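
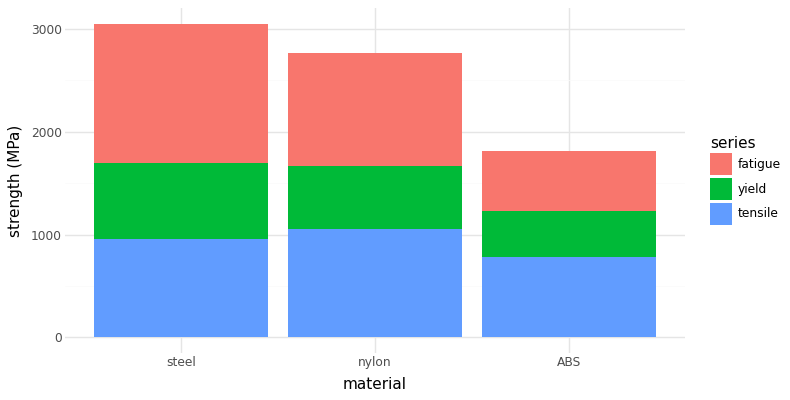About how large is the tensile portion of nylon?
tensile top ≈ 1000, bottom ≈ 0; segment ≈ 1000.

≈ 1000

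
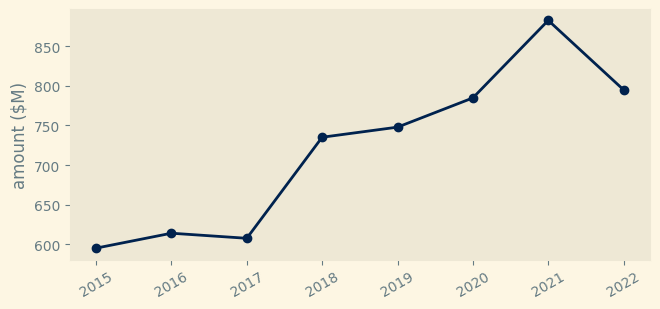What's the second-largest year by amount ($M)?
Top 3: 2021 ≈ 875, 2022 ≈ 800, 2020 ≈ 775.

2022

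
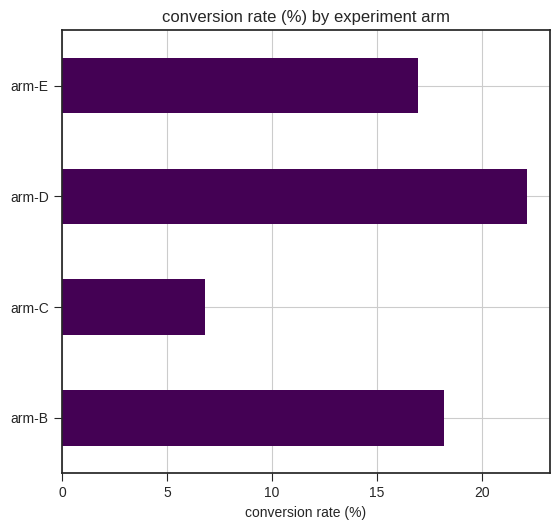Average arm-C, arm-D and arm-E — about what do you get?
≈ 15

(6 + 22 + 16) / 3 ≈ 15.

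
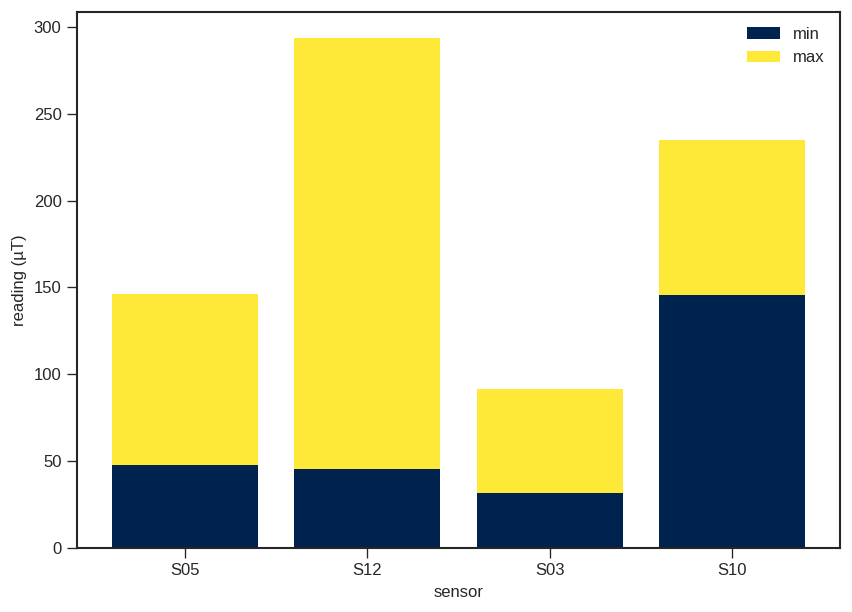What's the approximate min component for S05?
≈ 50

min top ≈ 50, bottom ≈ 0; segment ≈ 50.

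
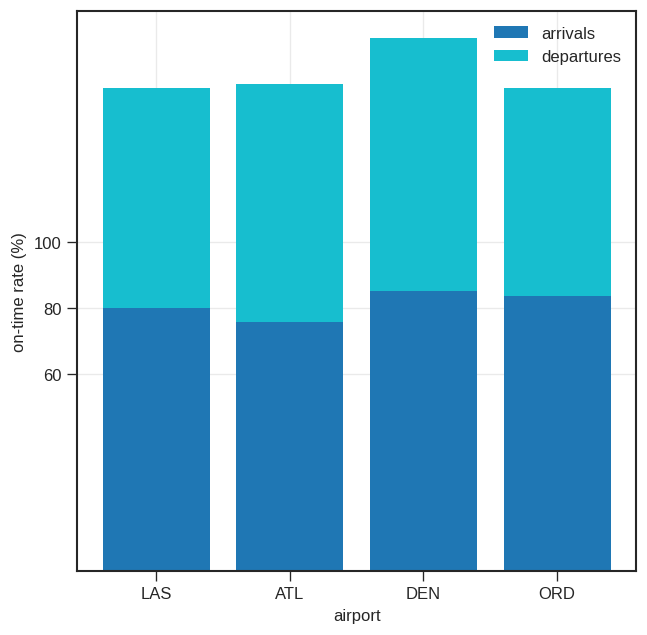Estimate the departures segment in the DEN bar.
departures top ≈ 160, bottom ≈ 80; segment ≈ 80.

≈ 80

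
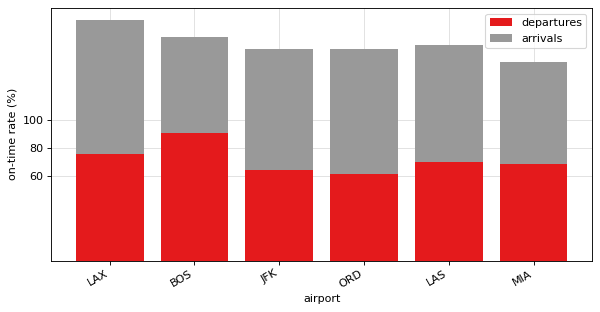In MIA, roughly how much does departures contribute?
departures top ≈ 60, bottom ≈ 0; segment ≈ 60.

≈ 60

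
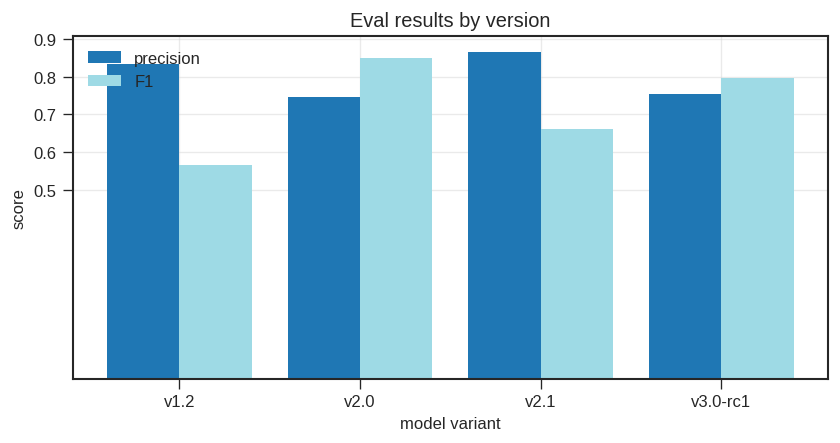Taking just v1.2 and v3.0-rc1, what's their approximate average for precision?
≈ 0.8

(0.8 + 0.8) / 2 ≈ 0.8.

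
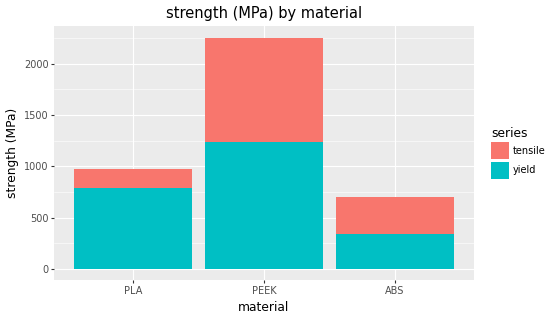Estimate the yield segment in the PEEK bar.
≈ 1200

yield top ≈ 1200, bottom ≈ 0; segment ≈ 1200.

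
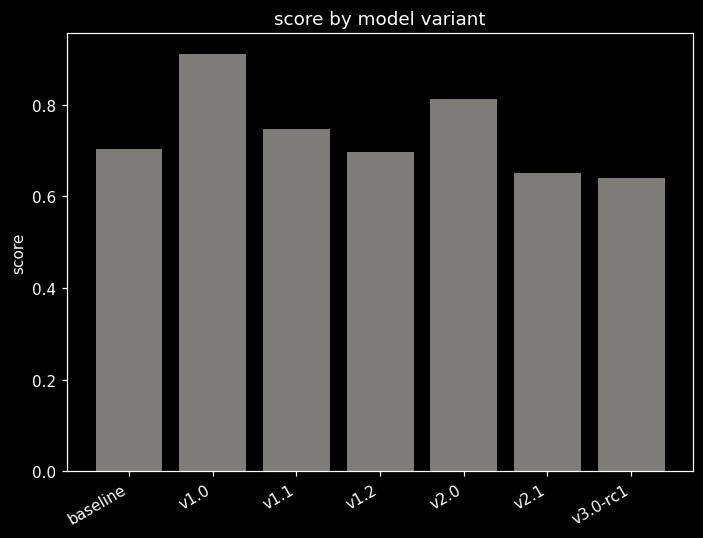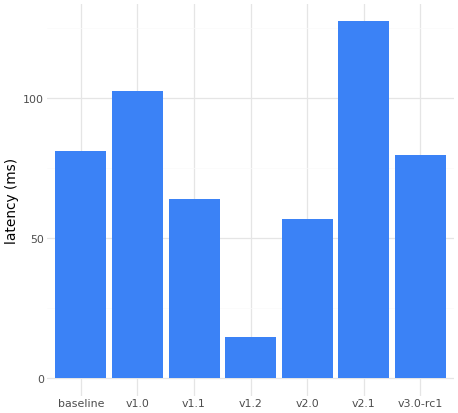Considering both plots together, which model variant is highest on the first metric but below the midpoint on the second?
v2.0

Chart 2 median latency (ms) ≈ 80; below-median model variants: v1.1, v1.2, v2.0. Among those, v2.0 has the highest score (≈ 0.8).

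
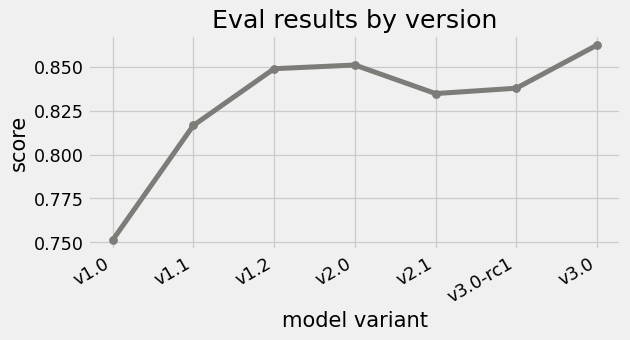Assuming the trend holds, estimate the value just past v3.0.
≈ 0.875

Last three: 0.83, 0.84, 0.86 → slope ≈ 0.015/step → next ≈ 0.875.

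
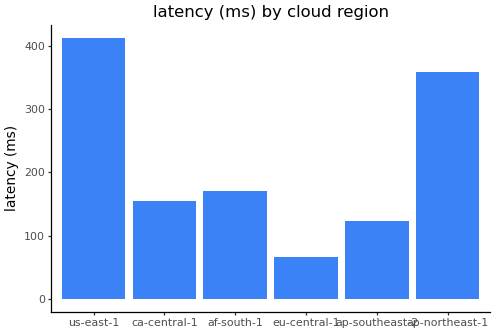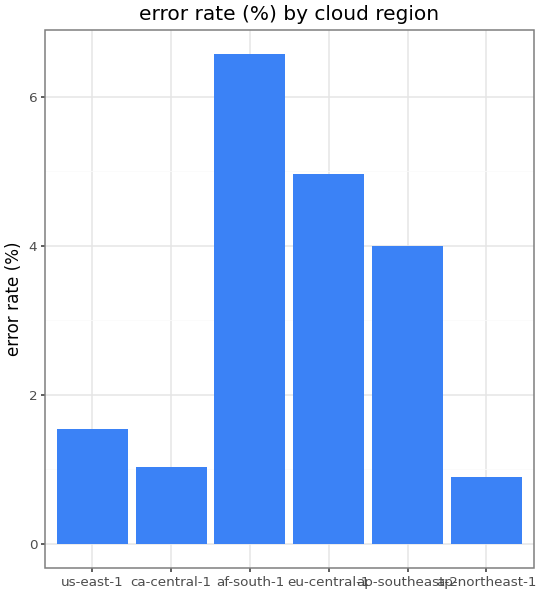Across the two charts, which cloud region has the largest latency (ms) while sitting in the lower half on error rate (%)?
Chart 2 median error rate (%) ≈ 3; below-median cloud regions: us-east-1, ca-central-1, ap-northeast-1. Among those, us-east-1 has the highest latency (ms) (≈ 400).

us-east-1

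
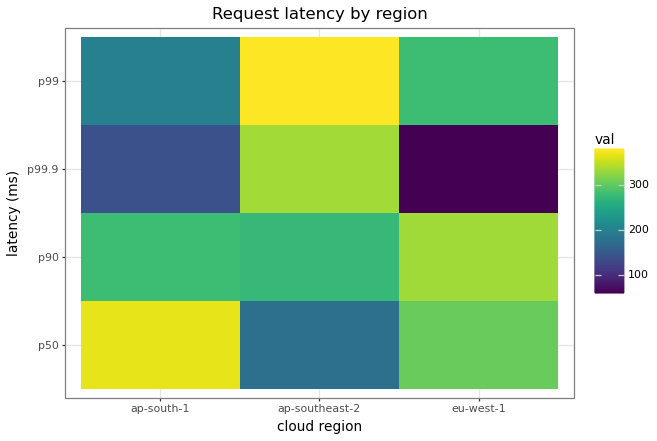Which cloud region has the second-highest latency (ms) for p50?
eu-west-1

Top 3 for p50: ap-south-1 ≈ 350, eu-west-1 ≈ 300, ap-southeast-2 ≈ 200.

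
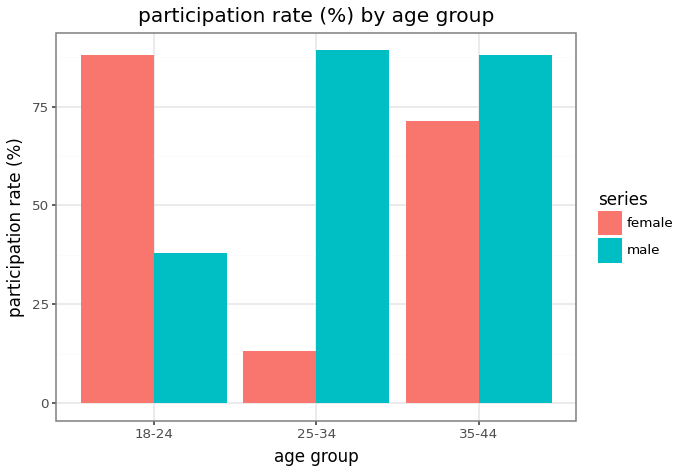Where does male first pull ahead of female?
18-24: male ≈ 40 vs female ≈ 90 (not yet); 25-34: male ≈ 90 vs female ≈ 10 (first crossover).

25-34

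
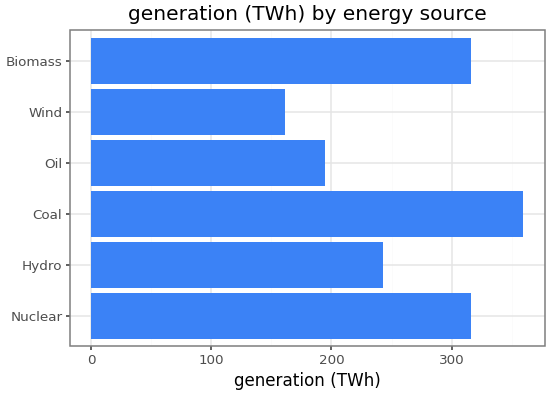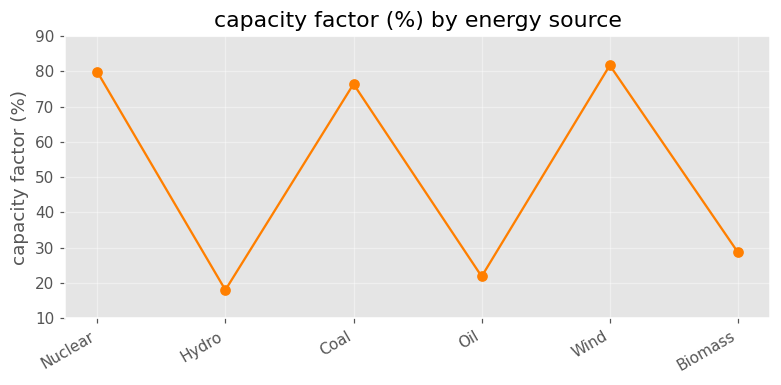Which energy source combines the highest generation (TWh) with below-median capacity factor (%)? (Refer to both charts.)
Chart 2 median capacity factor (%) ≈ 50; below-median energy sources: Hydro, Oil, Biomass. Among those, Biomass has the highest generation (TWh) (≈ 300).

Biomass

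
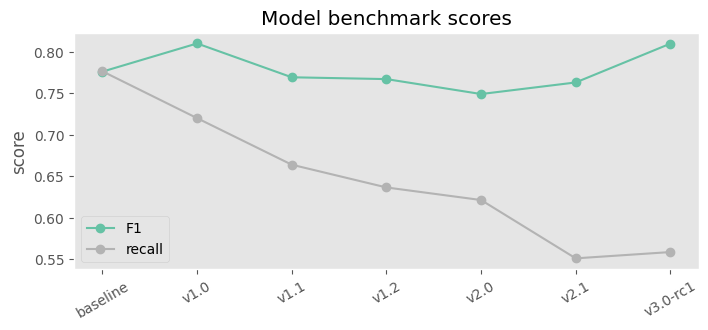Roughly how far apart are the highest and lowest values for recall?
Max baseline ≈ 0.80, min v2.1 ≈ 0.55; range ≈ 0.25.

≈ 0.25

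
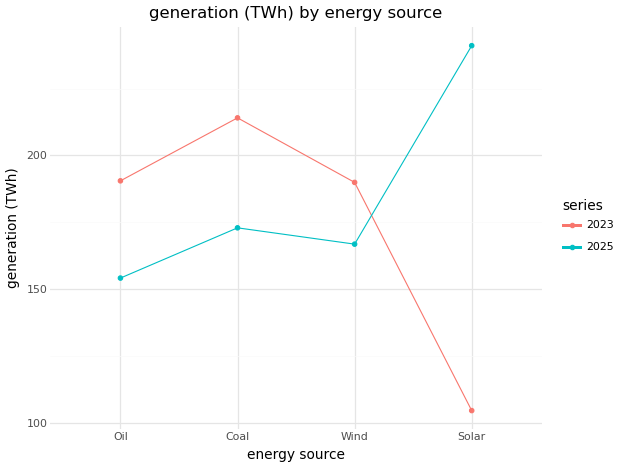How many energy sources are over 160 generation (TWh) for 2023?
Above 160: Oil, Coal, Wind.

3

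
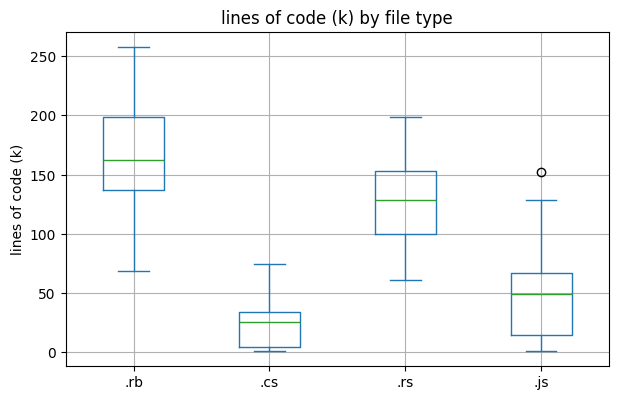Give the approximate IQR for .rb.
Q3 ≈ 200, Q1 ≈ 140; IQR ≈ 60.

≈ 60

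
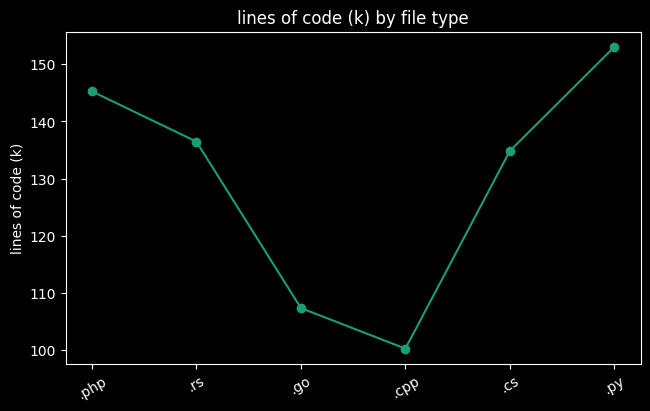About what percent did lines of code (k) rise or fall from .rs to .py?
≈ +14.8%

.rs ≈ 135, .py ≈ 155; (155 − 135) / 135 ≈ +14.8%.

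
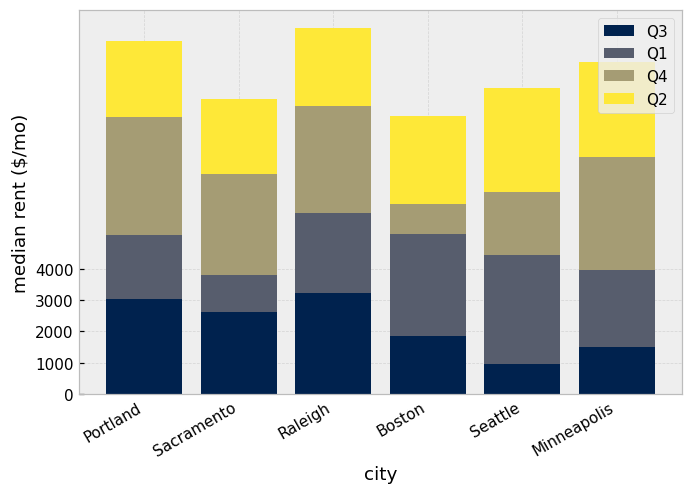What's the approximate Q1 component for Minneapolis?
Q1 top ≈ 4000, bottom ≈ 2000; segment ≈ 2000.

≈ 2000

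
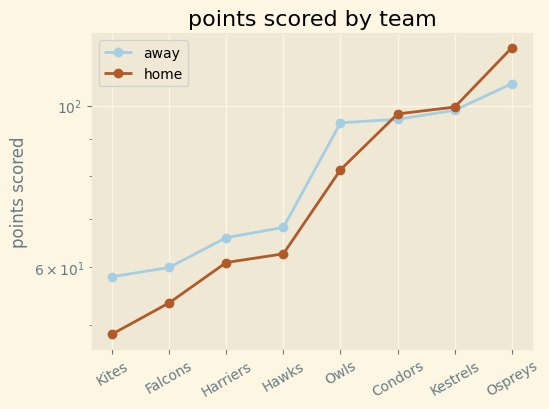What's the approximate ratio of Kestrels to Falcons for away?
≈ 1.67×

Kestrels ≈ 100, Falcons ≈ 60; 100/60 ≈ 1.67.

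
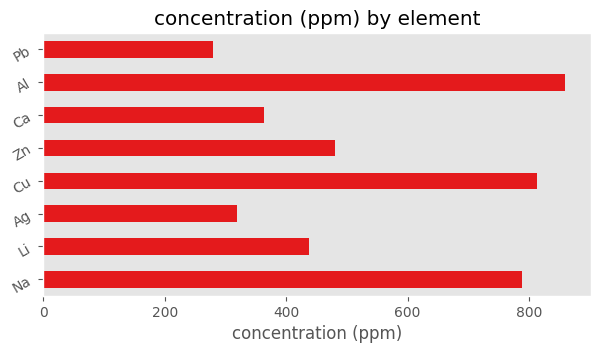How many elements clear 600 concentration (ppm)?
3

Above 600: Na, Cu, Al.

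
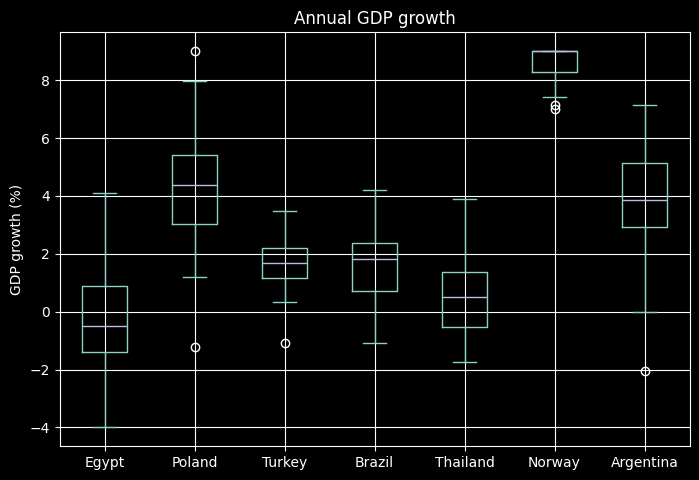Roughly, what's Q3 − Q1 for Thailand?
Q3 ≈ 1, Q1 ≈ -1; IQR ≈ 2.

≈ 2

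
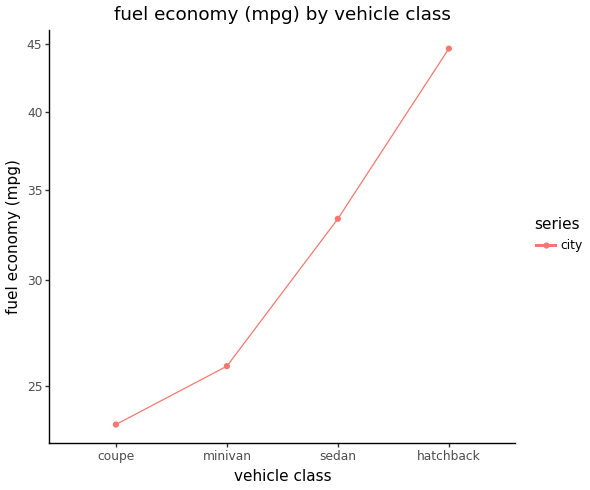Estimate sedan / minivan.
≈ 1.31×

sedan ≈ 34, minivan ≈ 26; 34/26 ≈ 1.31.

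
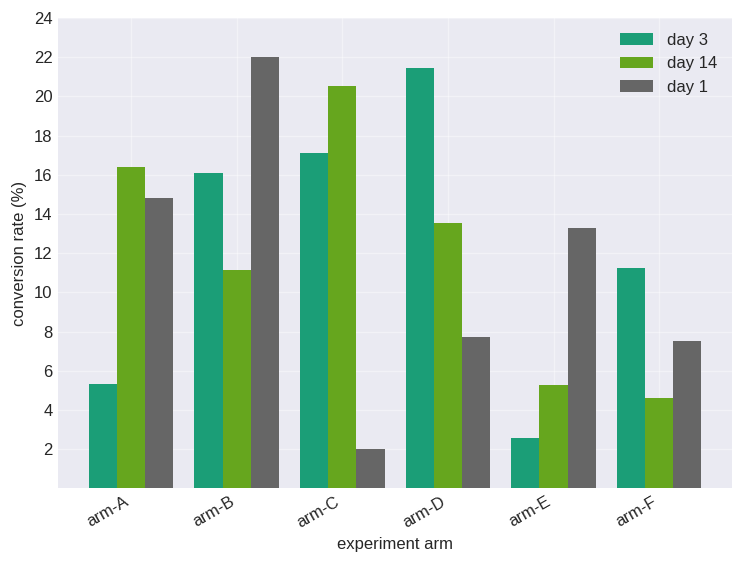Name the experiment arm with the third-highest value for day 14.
Top 4 for day 14: arm-C ≈ 20, arm-A ≈ 16, arm-D ≈ 14, arm-B ≈ 12.

arm-D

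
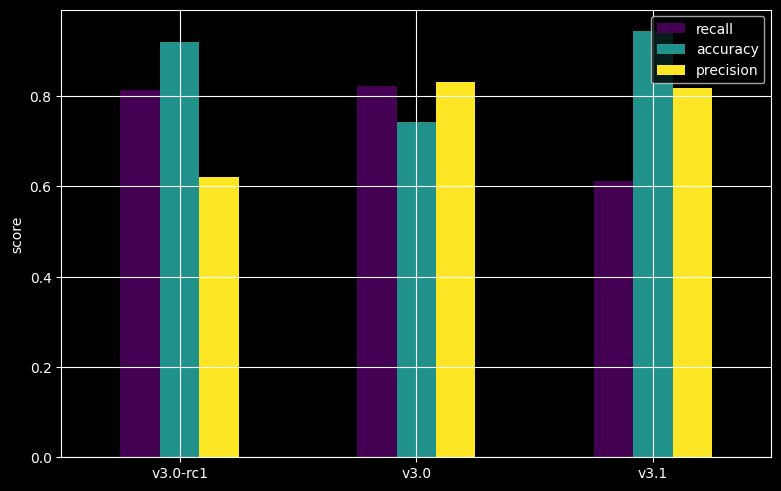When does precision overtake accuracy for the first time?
v3.0-rc1: precision ≈ 0.6 vs accuracy ≈ 0.9 (not yet); v3.0: precision ≈ 0.8 vs accuracy ≈ 0.7 (first crossover).

v3.0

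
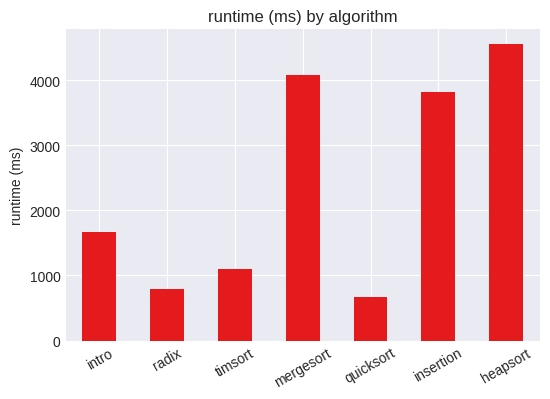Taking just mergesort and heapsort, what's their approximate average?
(4000 + 4500) / 2 ≈ 4250.

≈ 4250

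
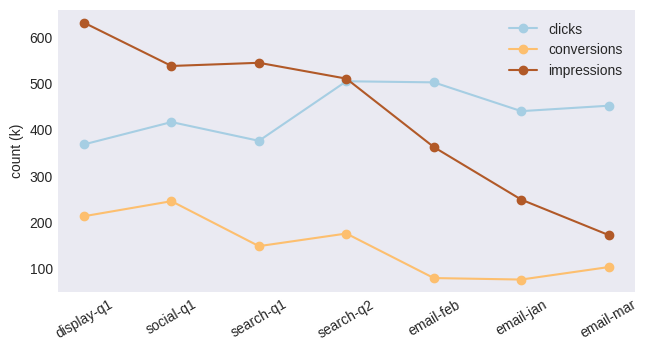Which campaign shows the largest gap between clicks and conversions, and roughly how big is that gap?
email-feb, ≈ 400 k

email-feb: clicks ≈ 500, conversions ≈ 100 → gap ≈ 400. Next-largest (email-jan) is only ≈ 350.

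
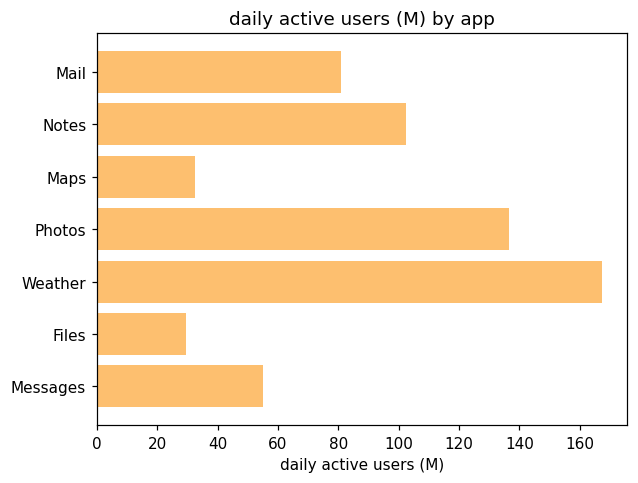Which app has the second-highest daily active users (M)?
Top 3: Weather ≈ 160, Photos ≈ 140, Notes ≈ 100.

Photos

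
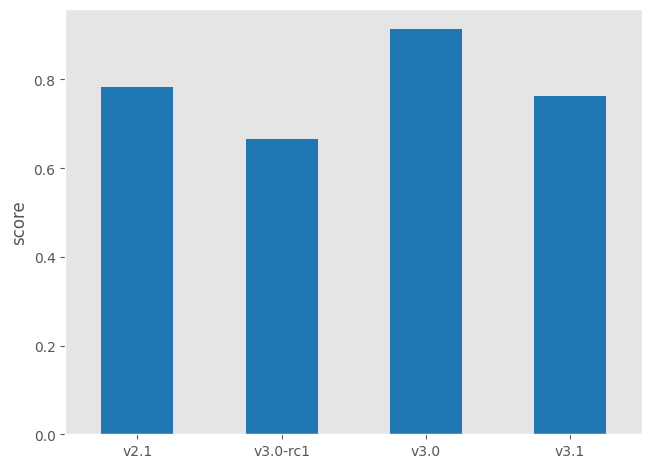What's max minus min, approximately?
Max v3.0 ≈ 0.9, min v3.0-rc1 ≈ 0.7; range ≈ 0.2.

≈ 0.2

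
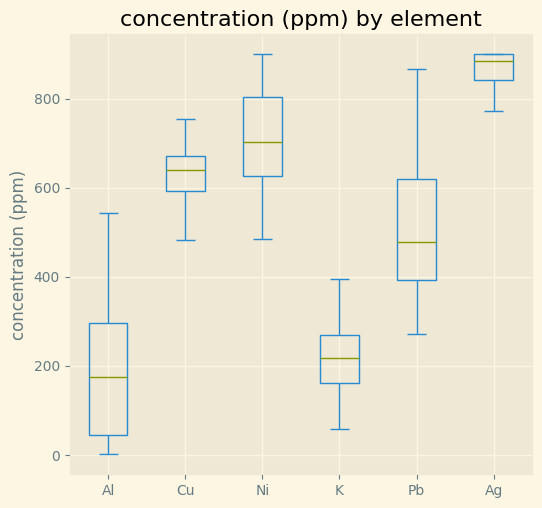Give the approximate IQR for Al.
Q3 ≈ 300, Q1 ≈ 0; IQR ≈ 300.

≈ 300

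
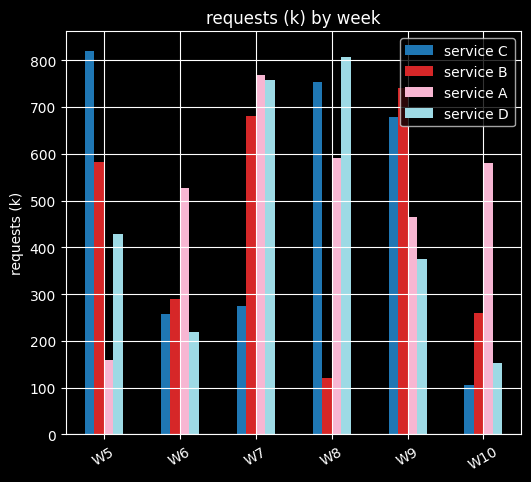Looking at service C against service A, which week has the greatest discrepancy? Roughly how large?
W5: service C ≈ 800, service A ≈ 200 → gap ≈ 600. Next-largest (W7) is only ≈ 500.

W5, ≈ 600 k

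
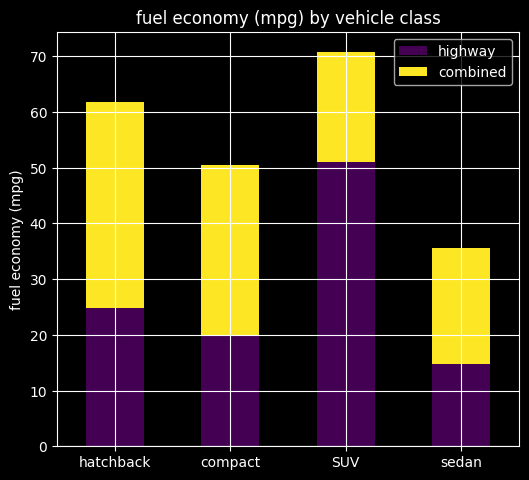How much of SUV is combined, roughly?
combined top ≈ 70, bottom ≈ 50; segment ≈ 20.

≈ 20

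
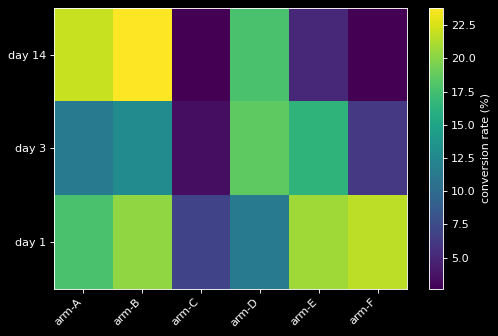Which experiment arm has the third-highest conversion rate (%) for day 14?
arm-D

Top 4 for day 14: arm-B ≈ 24, arm-A ≈ 22, arm-D ≈ 18, arm-E ≈ 6.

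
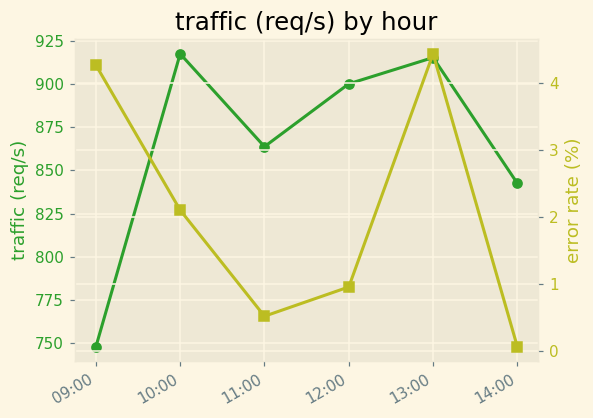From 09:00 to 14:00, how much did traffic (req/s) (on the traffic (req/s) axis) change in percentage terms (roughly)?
≈ +13.5%

09:00 ≈ 740, 14:00 ≈ 840; (840 − 740) / 740 ≈ +13.5%.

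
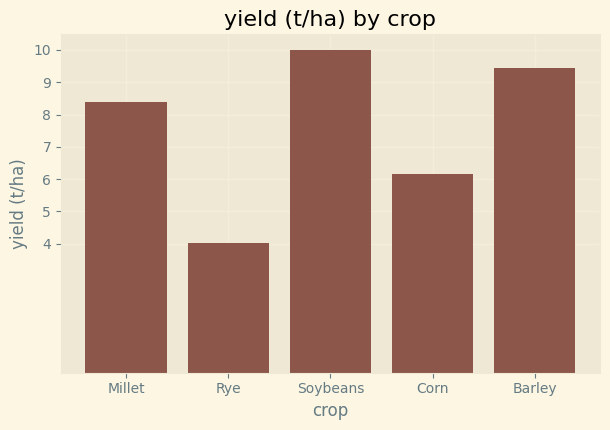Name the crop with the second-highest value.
Barley

Top 3: Soybeans ≈ 10, Barley ≈ 9, Millet ≈ 8.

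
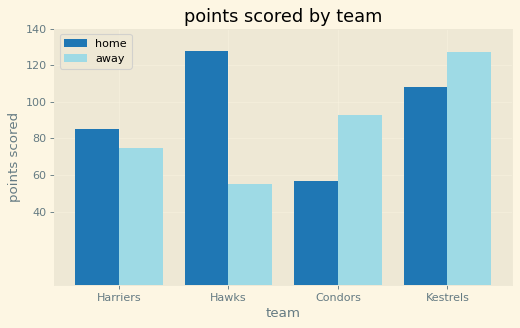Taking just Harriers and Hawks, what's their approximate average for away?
≈ 70

(80 + 60) / 2 ≈ 70.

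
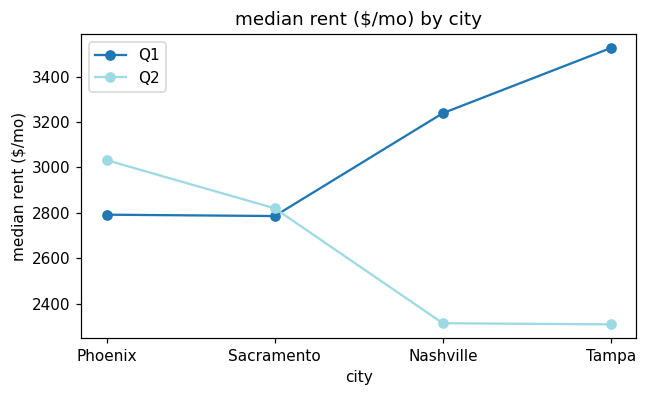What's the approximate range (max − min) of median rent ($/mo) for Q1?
≈ 800

Max Tampa ≈ 3600, min Sacramento ≈ 2800; range ≈ 800.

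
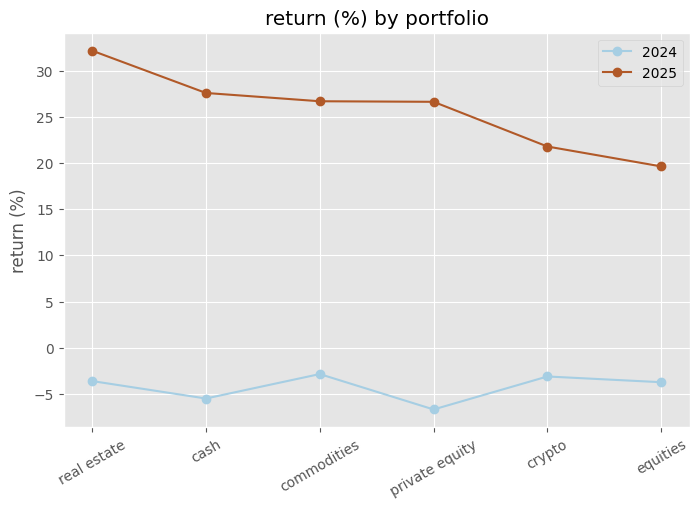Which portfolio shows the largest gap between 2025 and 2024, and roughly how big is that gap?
real estate, ≈ 35 %

real estate: 2025 ≈ 30, 2024 ≈ -5 → gap ≈ 35. Next-largest (private equity) is only ≈ 30.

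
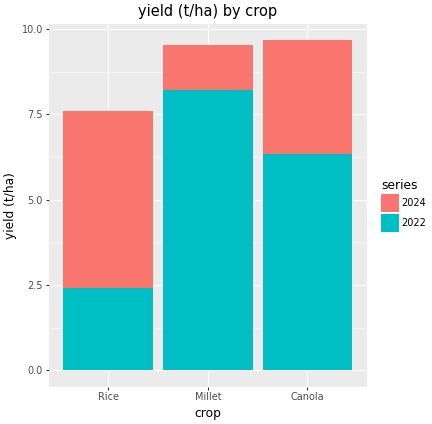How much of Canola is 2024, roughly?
≈ 4

2024 top ≈ 10, bottom ≈ 6; segment ≈ 4.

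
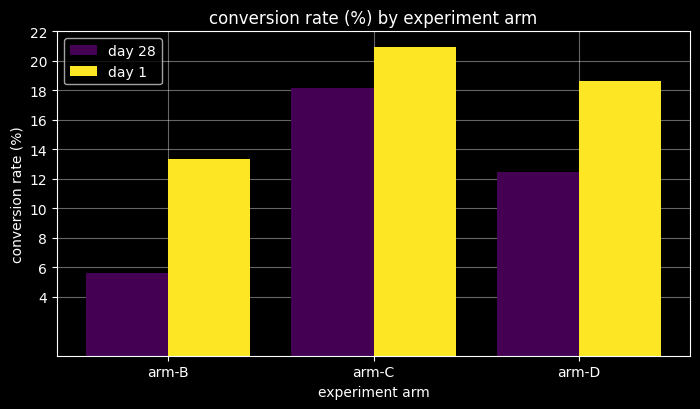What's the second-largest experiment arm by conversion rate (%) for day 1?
Top 3 for day 1: arm-C ≈ 20, arm-D ≈ 18, arm-B ≈ 14.

arm-D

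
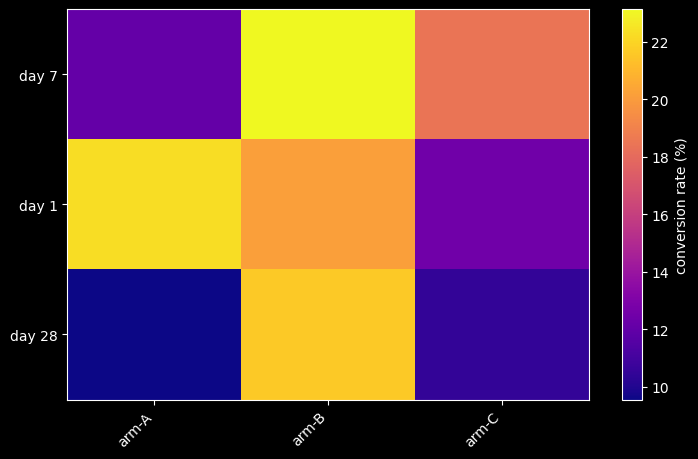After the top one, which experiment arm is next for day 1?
Top 3 for day 1: arm-A ≈ 22, arm-B ≈ 20, arm-C ≈ 12.

arm-B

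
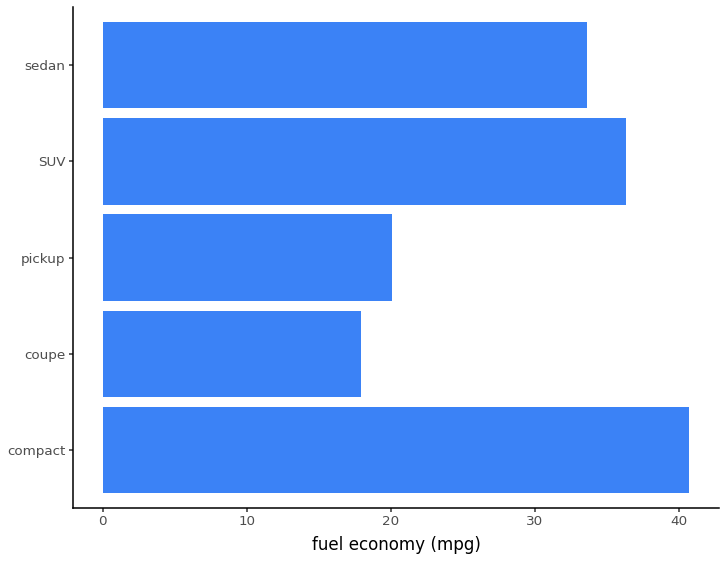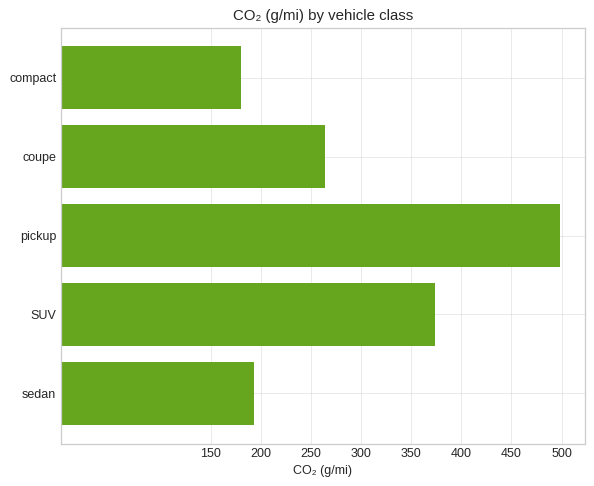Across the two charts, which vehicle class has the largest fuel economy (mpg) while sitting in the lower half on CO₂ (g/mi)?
Chart 2 median CO₂ (g/mi) ≈ 250; below-median vehicle classes: compact, sedan. Among those, compact has the highest fuel economy (mpg) (≈ 40).

compact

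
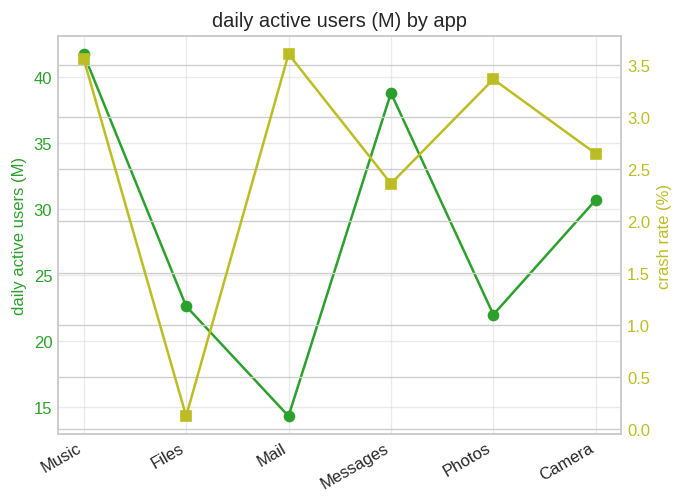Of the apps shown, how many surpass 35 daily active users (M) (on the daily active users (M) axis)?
2

Above 35: Music, Messages.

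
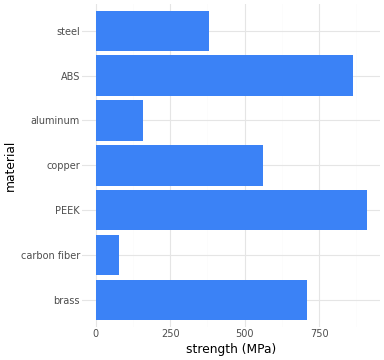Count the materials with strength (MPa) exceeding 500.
Above 500: brass, PEEK, copper, ABS.

4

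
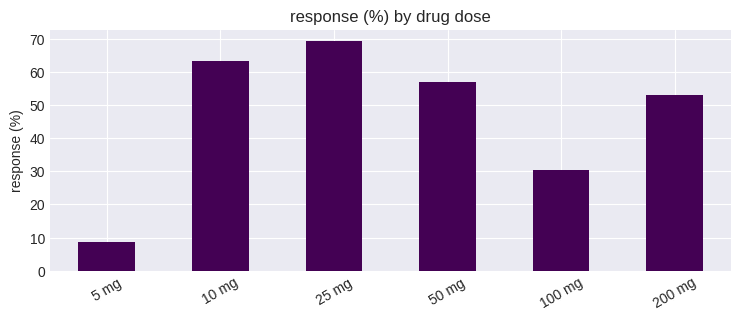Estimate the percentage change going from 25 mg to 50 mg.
≈ -14.3%

25 mg ≈ 70, 50 mg ≈ 60; (60 − 70) / 70 ≈ -14.3%.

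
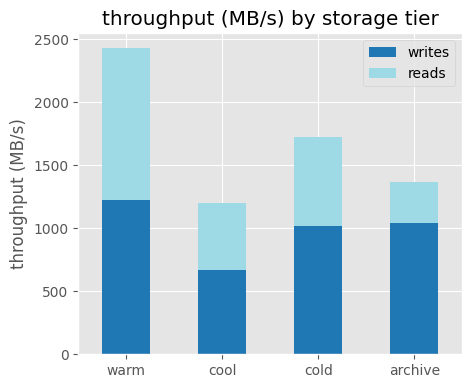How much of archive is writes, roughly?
≈ 1000

writes top ≈ 1000, bottom ≈ 0; segment ≈ 1000.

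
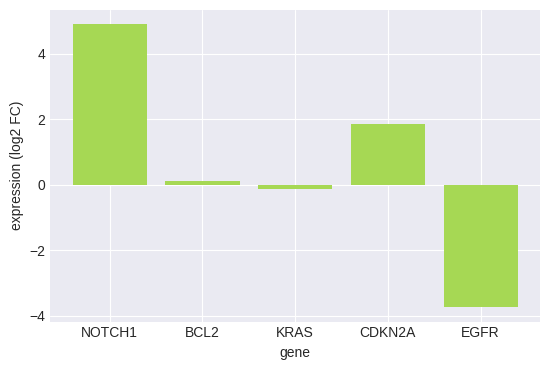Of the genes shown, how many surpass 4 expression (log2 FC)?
1

Above 4: NOTCH1.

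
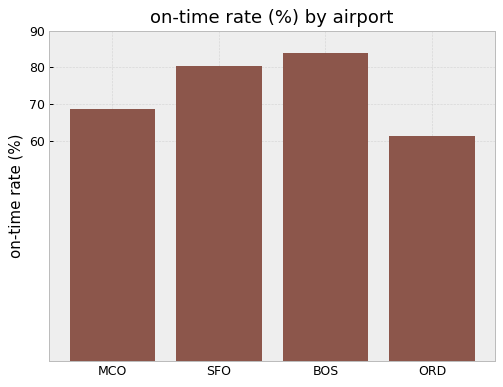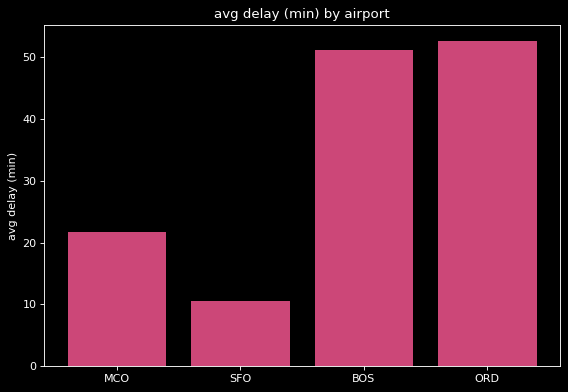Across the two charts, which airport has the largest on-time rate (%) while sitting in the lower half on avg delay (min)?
SFO

Chart 2 median avg delay (min) ≈ 35; below-median airports: MCO, SFO. Among those, SFO has the highest on-time rate (%) (≈ 80).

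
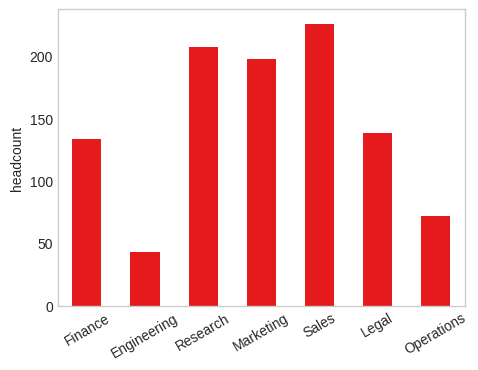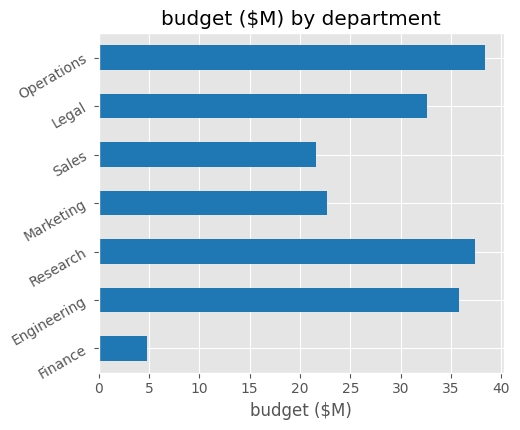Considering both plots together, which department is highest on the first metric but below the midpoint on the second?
Sales

Chart 2 median budget ($M) ≈ 35; below-median departments: Finance, Marketing, Sales. Among those, Sales has the highest headcount (≈ 225).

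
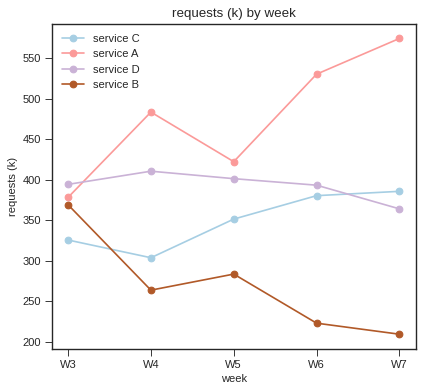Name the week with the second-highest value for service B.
W5

Top 3 for service B: W3 ≈ 350, W5 ≈ 300, W4 ≈ 250.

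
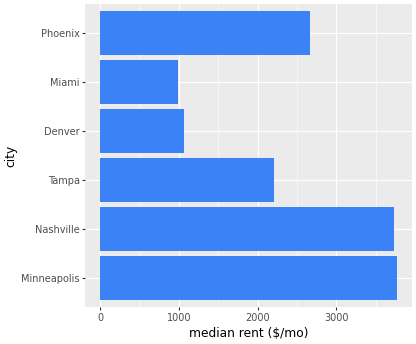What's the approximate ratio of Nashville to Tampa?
Nashville ≈ 3500, Tampa ≈ 2000; 3500/2000 ≈ 1.75.

≈ 1.75×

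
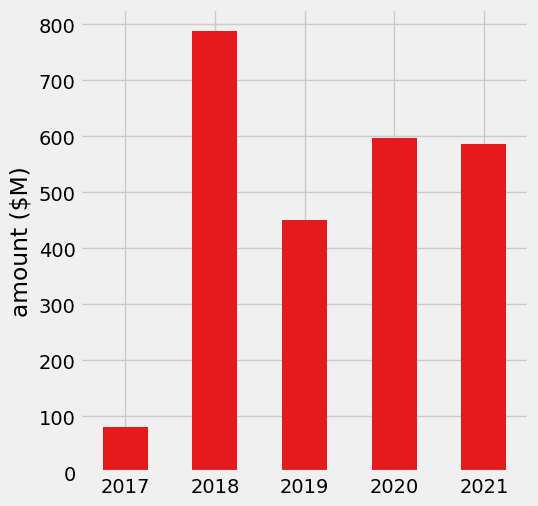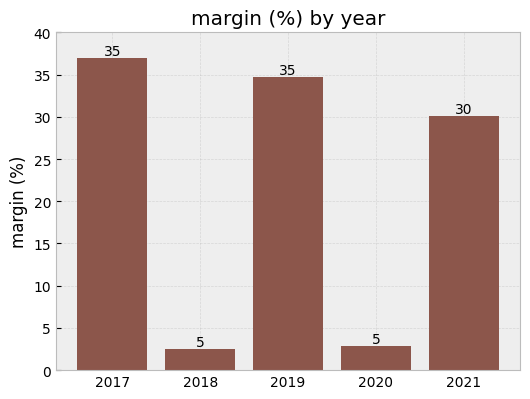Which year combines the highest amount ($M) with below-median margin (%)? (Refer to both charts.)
2018

Chart 2 median margin (%) ≈ 30; below-median years: 2018, 2020. Among those, 2018 has the highest amount ($M) (≈ 800).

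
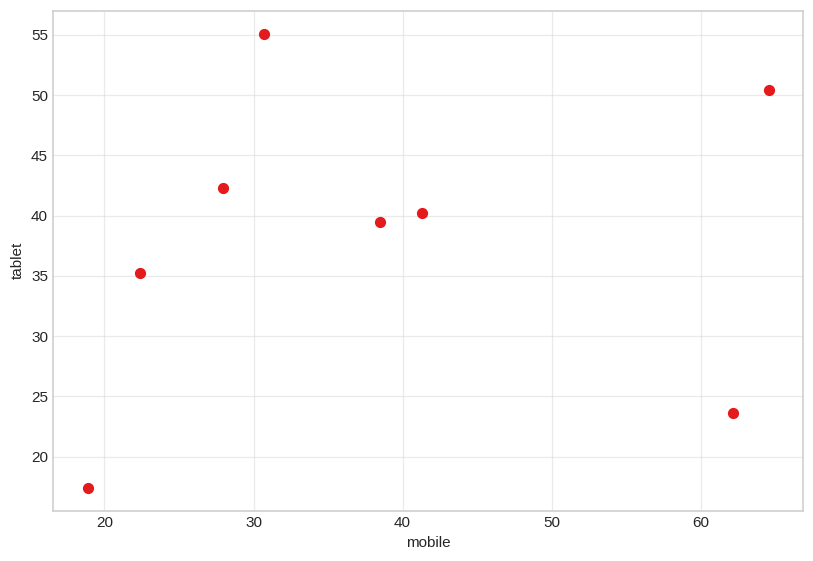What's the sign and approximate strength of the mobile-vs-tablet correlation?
no clear correlation

Points are roughly uncorrelated; weak (|r| ≈ 0.2).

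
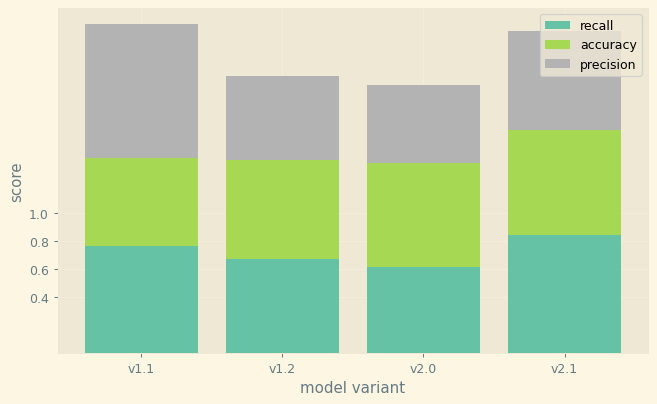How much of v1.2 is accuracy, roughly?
accuracy top ≈ 1.4, bottom ≈ 0.6; segment ≈ 0.8.

≈ 0.8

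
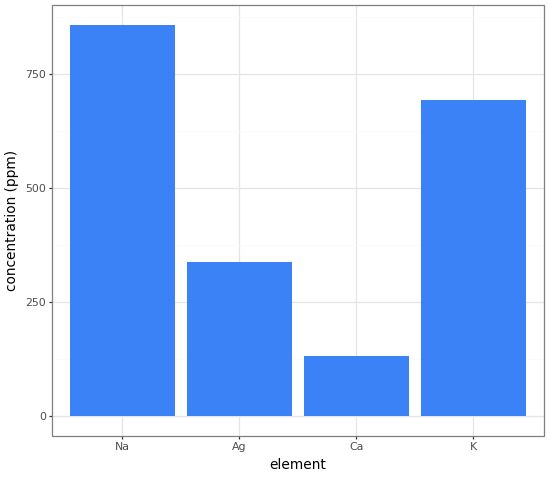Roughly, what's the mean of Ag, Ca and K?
(300 + 100 + 700) / 3 ≈ 367.

≈ 367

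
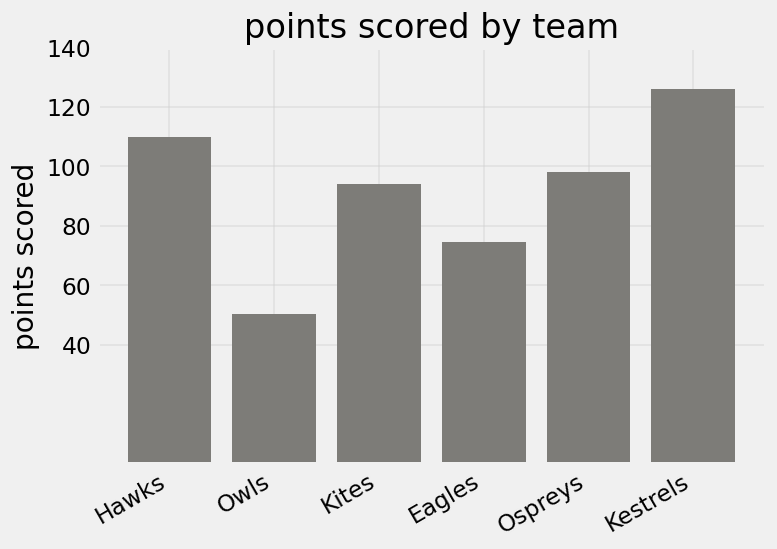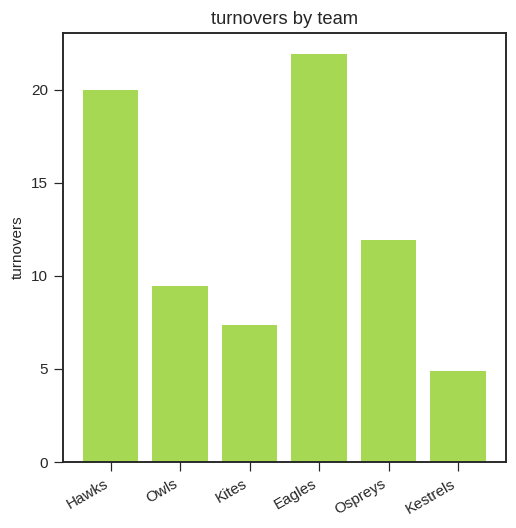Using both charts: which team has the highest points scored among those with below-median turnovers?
Chart 2 median turnovers ≈ 10; below-median teams: Owls, Kites, Kestrels. Among those, Kestrels has the highest points scored (≈ 120).

Kestrels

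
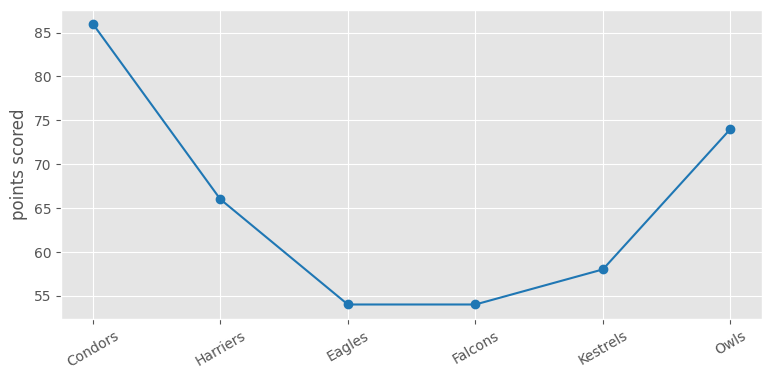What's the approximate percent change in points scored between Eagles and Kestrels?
≈ +9.1%

Eagles ≈ 55, Kestrels ≈ 60; (60 − 55) / 55 ≈ +9.1%.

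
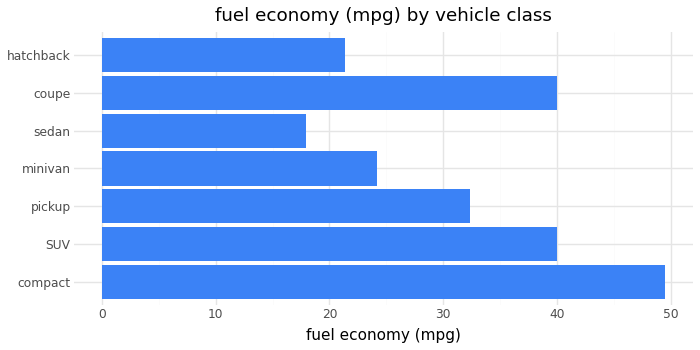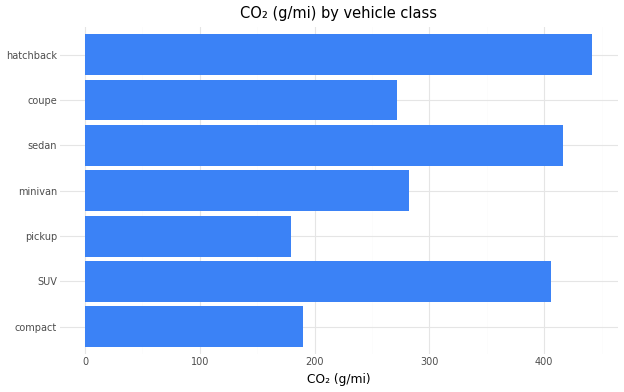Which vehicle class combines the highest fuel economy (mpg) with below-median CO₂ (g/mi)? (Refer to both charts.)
compact

Chart 2 median CO₂ (g/mi) ≈ 300; below-median vehicle classes: compact, pickup, coupe. Among those, compact has the highest fuel economy (mpg) (≈ 50).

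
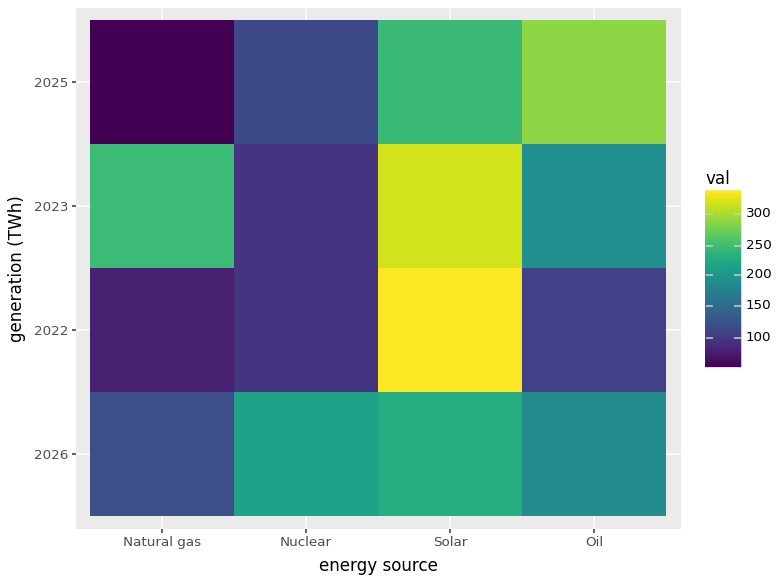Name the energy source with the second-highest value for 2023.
Top 3 for 2023: Solar ≈ 325, Natural gas ≈ 250, Oil ≈ 200.

Natural gas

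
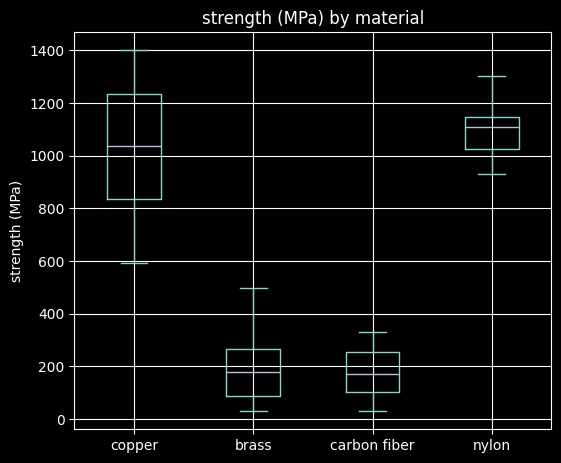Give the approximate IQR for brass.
Q3 ≈ 300, Q1 ≈ 100; IQR ≈ 200.

≈ 200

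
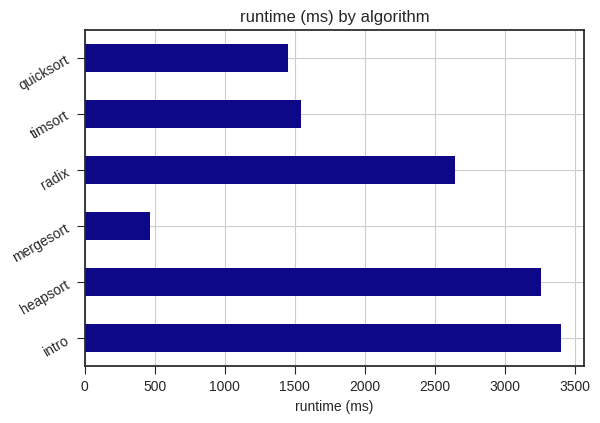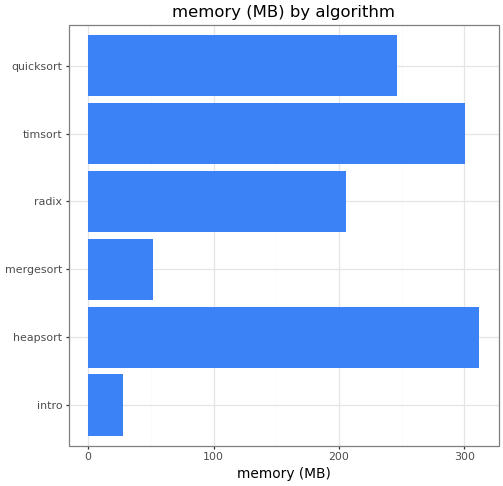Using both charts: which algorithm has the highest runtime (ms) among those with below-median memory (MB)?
intro

Chart 2 median memory (MB) ≈ 250; below-median algorithms: intro, mergesort, radix. Among those, intro has the highest runtime (ms) (≈ 3500).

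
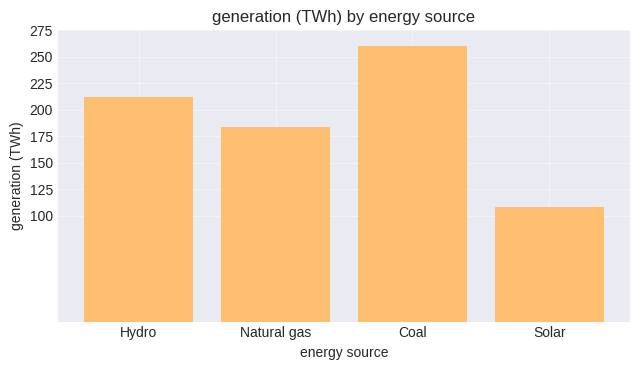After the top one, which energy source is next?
Top 3: Coal ≈ 250, Hydro ≈ 200, Natural gas ≈ 175.

Hydro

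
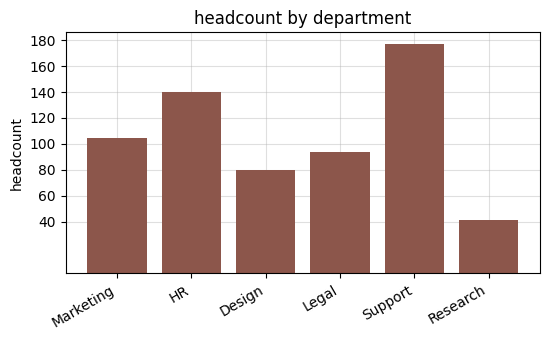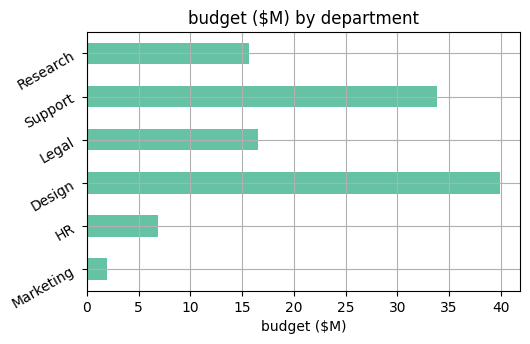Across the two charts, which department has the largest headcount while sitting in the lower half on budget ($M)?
Chart 2 median budget ($M) ≈ 15; below-median departments: Marketing, HR, Research. Among those, HR has the highest headcount (≈ 140).

HR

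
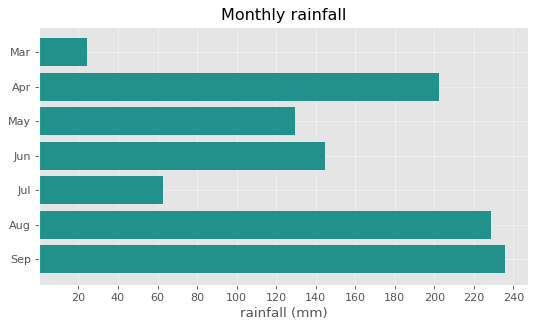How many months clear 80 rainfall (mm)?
Above 80: Apr, May, Jun, Aug, Sep.

5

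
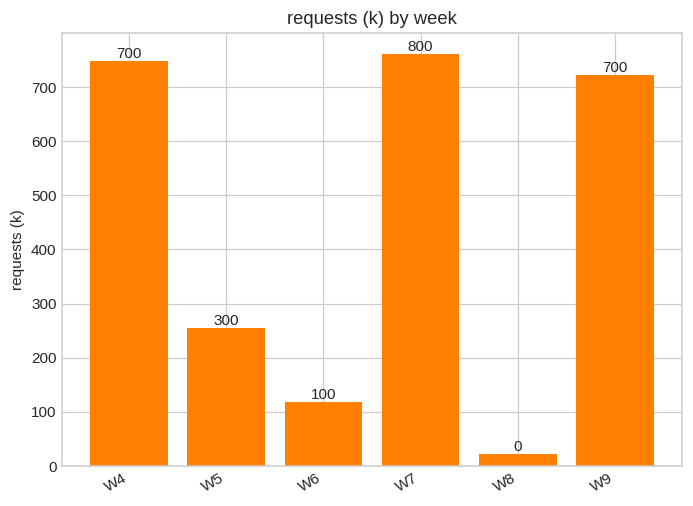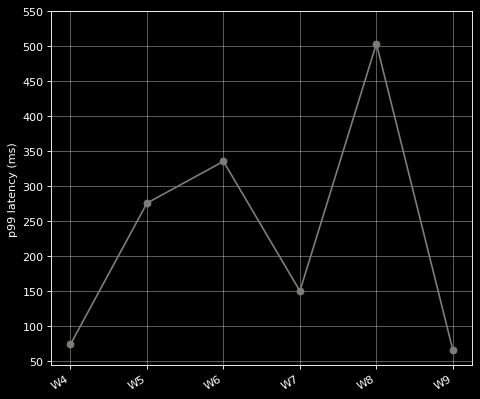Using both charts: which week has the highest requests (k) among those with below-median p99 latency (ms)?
Chart 2 median p99 latency (ms) ≈ 200; below-median weeks: W4, W7, W9. Among those, W7 has the highest requests (k) (≈ 800).

W7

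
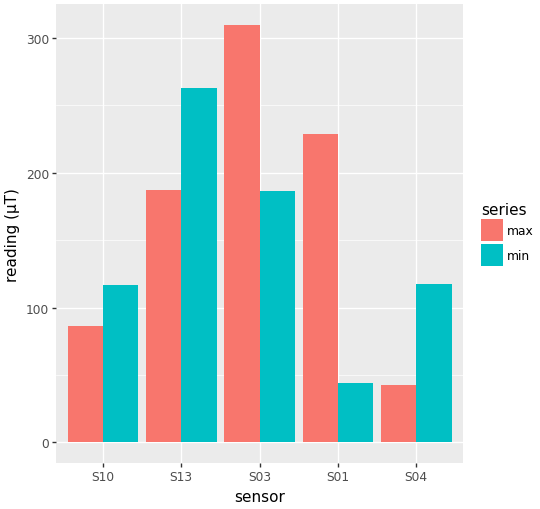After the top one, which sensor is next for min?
Top 3 for min: S13 ≈ 250, S03 ≈ 200, S04 ≈ 100.

S03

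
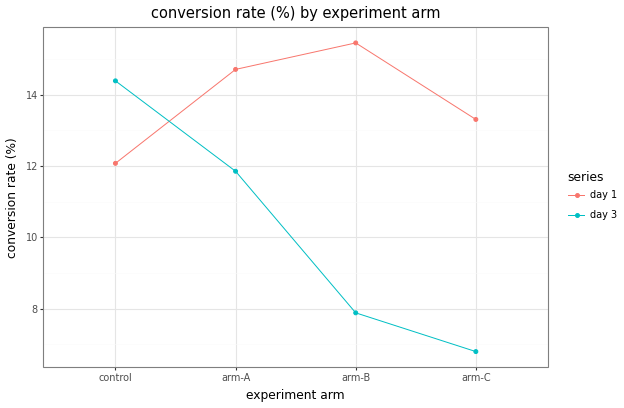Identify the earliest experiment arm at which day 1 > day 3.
arm-A

control: day 1 ≈ 12 vs day 3 ≈ 14 (not yet); arm-A: day 1 ≈ 15 vs day 3 ≈ 12 (first crossover).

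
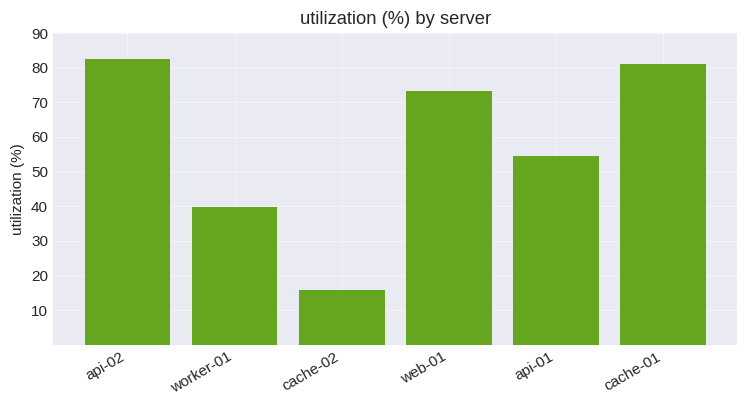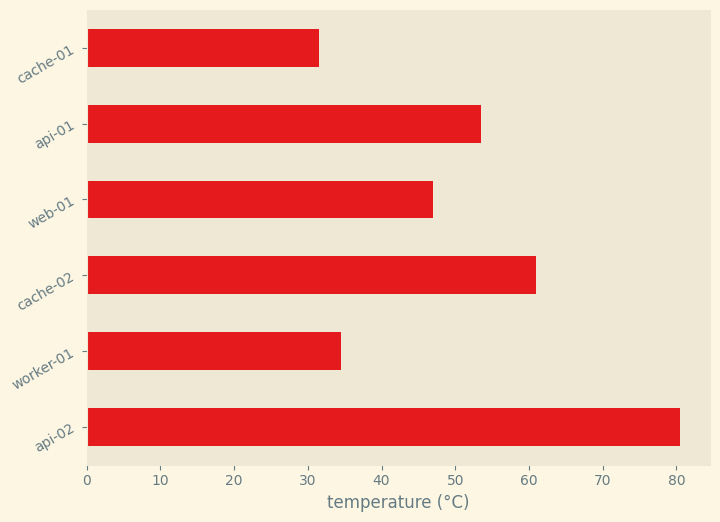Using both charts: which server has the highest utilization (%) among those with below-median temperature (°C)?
Chart 2 median temperature (°C) ≈ 50; below-median servers: worker-01, web-01, cache-01. Among those, cache-01 has the highest utilization (%) (≈ 80).

cache-01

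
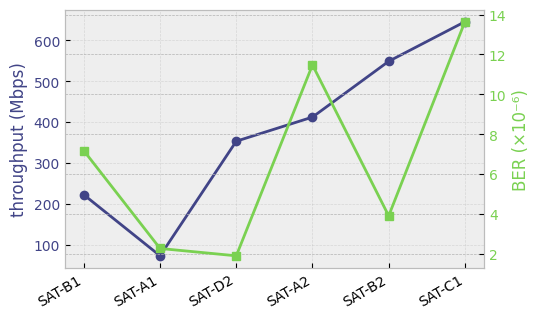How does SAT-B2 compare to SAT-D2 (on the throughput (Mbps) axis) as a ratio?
SAT-B2 ≈ 550, SAT-D2 ≈ 350; 550/350 ≈ 1.57.

≈ 1.57×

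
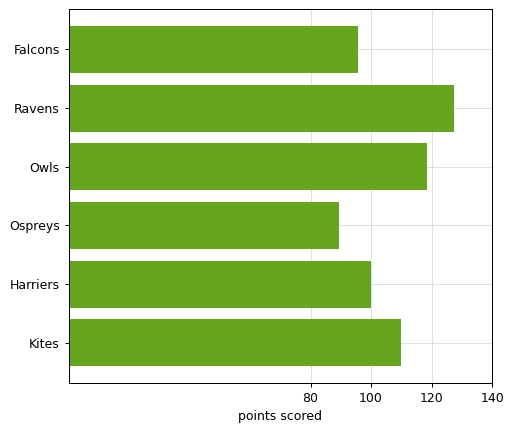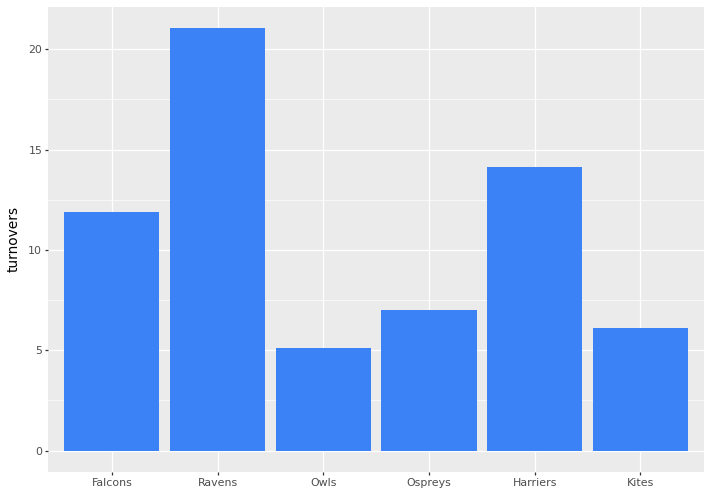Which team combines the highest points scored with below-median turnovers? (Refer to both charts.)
Chart 2 median turnovers ≈ 10; below-median teams: Owls, Ospreys, Kites. Among those, Owls has the highest points scored (≈ 120).

Owls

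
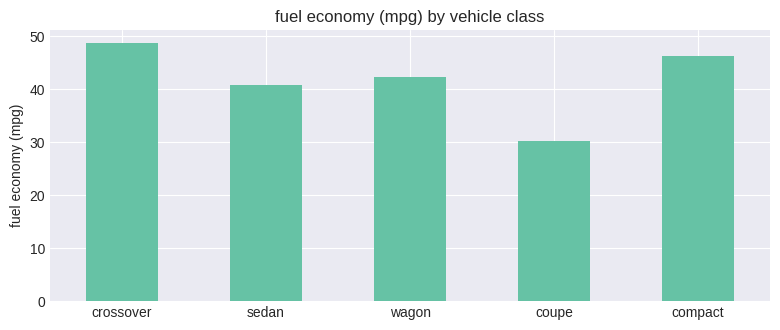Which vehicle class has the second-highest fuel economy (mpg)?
compact

Top 3: crossover ≈ 50, compact ≈ 45, wagon ≈ 40.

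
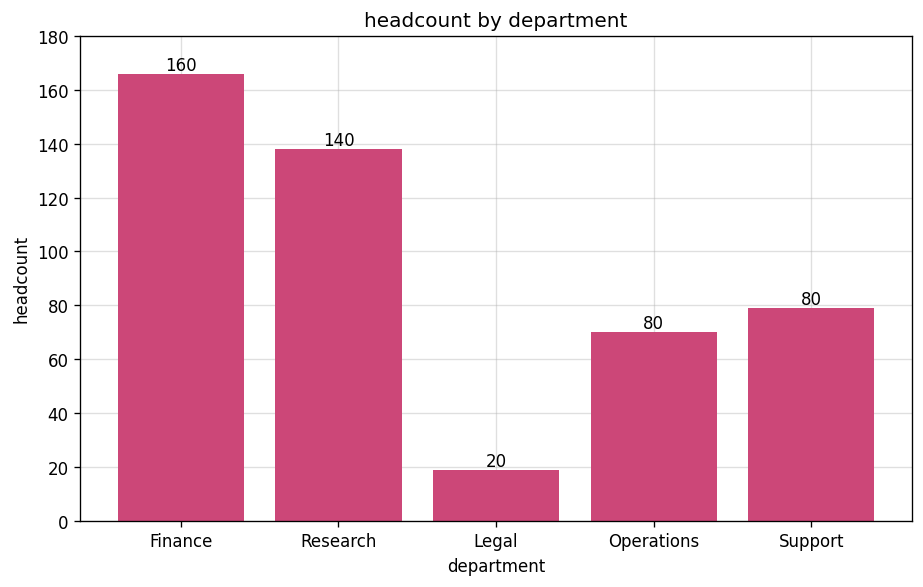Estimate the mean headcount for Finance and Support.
(160 + 80) / 2 ≈ 120.

≈ 120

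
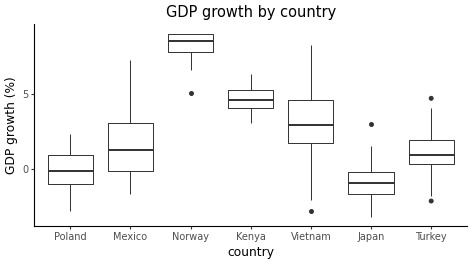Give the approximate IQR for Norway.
Q3 ≈ 9, Q1 ≈ 8; IQR ≈ 1.

≈ 1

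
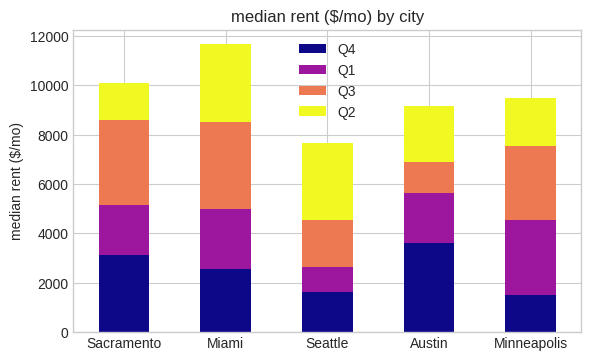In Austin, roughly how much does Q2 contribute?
≈ 2000

Q2 top ≈ 9000, bottom ≈ 7000; segment ≈ 2000.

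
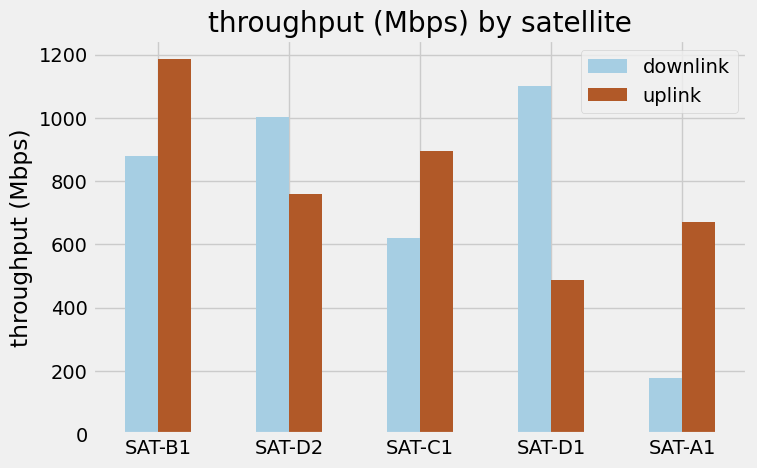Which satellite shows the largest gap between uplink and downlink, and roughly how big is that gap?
SAT-D1, ≈ 600 Mbps

SAT-D1: uplink ≈ 500, downlink ≈ 1100 → gap ≈ 600. Next-largest (SAT-A1) is only ≈ 500.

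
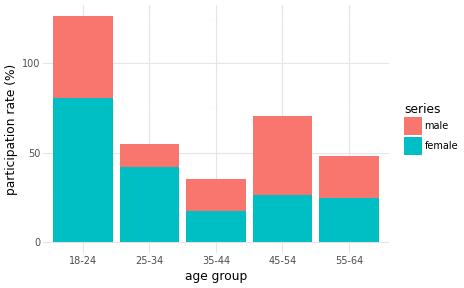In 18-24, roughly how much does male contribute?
≈ 40

male top ≈ 120, bottom ≈ 80; segment ≈ 40.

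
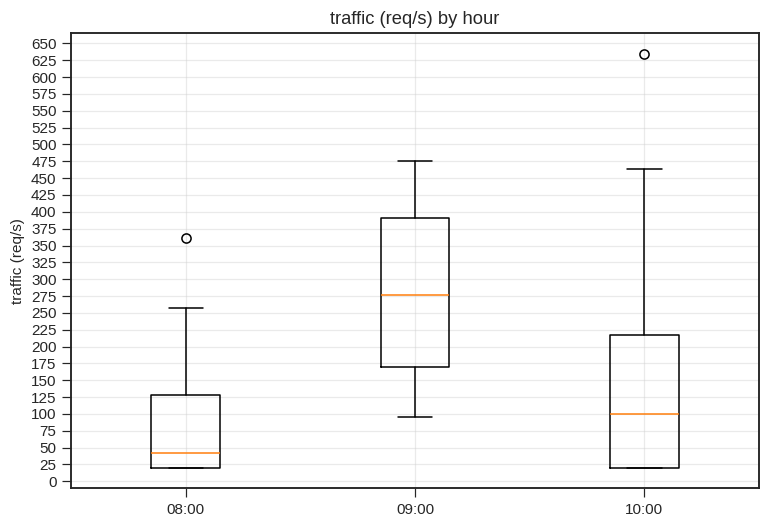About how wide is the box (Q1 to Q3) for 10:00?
Q3 ≈ 225, Q1 ≈ 25; IQR ≈ 200.

≈ 200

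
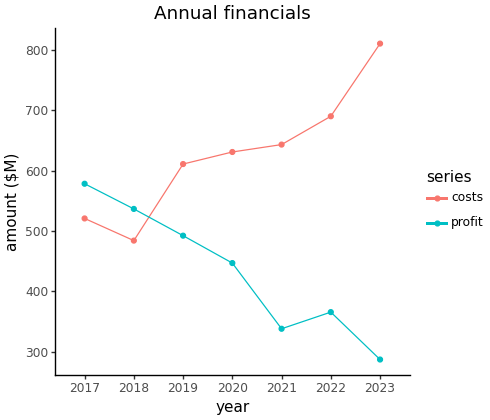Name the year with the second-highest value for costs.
Top 3 for costs: 2023 ≈ 800, 2022 ≈ 700, 2021 ≈ 650.

2022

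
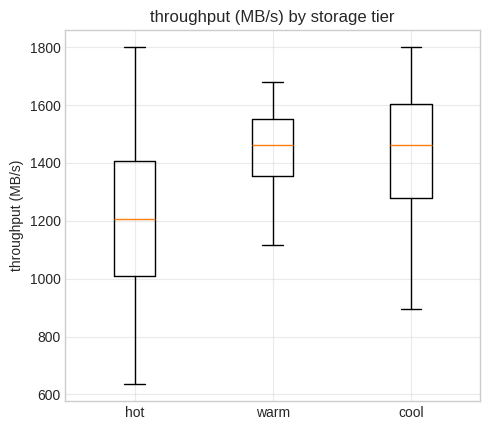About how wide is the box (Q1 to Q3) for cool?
Q3 ≈ 1600, Q1 ≈ 1275; IQR ≈ 325.

≈ 325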